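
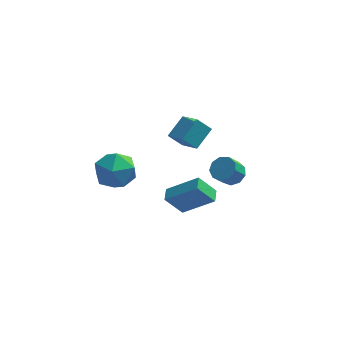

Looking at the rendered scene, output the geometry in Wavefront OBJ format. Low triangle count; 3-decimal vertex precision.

v -3.155 -2.262 1.671
v -2.522 -2.292 2.689
v -3.818 -4.048 2.031
v -3.185 -4.078 3.049
v -4.129 -3.346 2.951
v -3.719 -2.241 2.729
v -2.621 -4.099 1.991
v -2.211 -2.994 1.769
v -2.192 -3.427 2.887
v -3.124 -2.961 3.48
v -3.216 -3.379 1.24
v -4.148 -2.913 1.833
v -1.154 -0.401 -2.153
v 0.507 -0.566 -0.895
v -1.173 0.398 -2.023
v 0.488 0.233 -0.765
v -0.268 -0.193 -3.295
v 1.393 -0.358 -2.037
v -0.287 0.606 -3.165
v 1.374 0.441 -1.907
v -1.427 3.113 -0.033
v -0.548 2.092 0.627
v -0.785 4.162 0.736
v 0.094 3.141 1.396
v -0.694 3.239 -0.816
v 0.185 2.218 -0.156
v -0.052 4.288 -0.047
v 0.827 3.267 0.613
v 2.227 -0.112 0.063
v 2.64 -0.702 -0.106
v 2.186 -1.259 0.727
v 1.773 -0.668 0.897
v 2.886 -0.408 0.224
v 2.432 -0.965 1.058
v 2.824 0.024 0.479
v 2.37 -0.532 1.313
v 2.482 0.393 0.54
v 2.028 -0.163 1.373
v 2.022 0.526 0.377
v 1.568 -0.03 1.211
v 1.657 0.36 0.068
v 1.203 -0.196 0.901
v 1.559 -0.027 -0.244
v 1.105 -0.583 0.59
v 1.774 -0.453 -0.412
v 1.32 -1.01 0.422
v 2.2 -0.72 -0.357
v 1.746 -1.276 0.476
f 1 12 6
f 1 6 2
f 1 2 8
f 1 8 11
f 1 11 12
f 2 6 10
f 6 12 5
f 12 11 3
f 11 8 7
f 8 2 9
f 4 10 5
f 4 5 3
f 4 3 7
f 4 7 9
f 4 9 10
f 5 10 6
f 3 5 12
f 7 3 11
f 9 7 8
f 10 9 2
f 14 16 13
f 17 14 13
f 13 16 15
f 15 17 13
f 14 20 16
f 18 14 17
f 18 20 14
f 16 20 15
f 19 17 15
f 15 20 19
f 19 18 17
f 20 18 19
f 22 24 21
f 25 22 21
f 21 24 23
f 23 25 21
f 22 28 24
f 26 22 25
f 26 28 22
f 24 28 23
f 27 25 23
f 23 28 27
f 27 26 25
f 28 26 27
f 30 29 33
f 30 33 31
f 31 33 34
f 31 34 32
f 33 29 35
f 33 35 34
f 34 35 36
f 34 36 32
f 35 29 37
f 35 37 36
f 36 37 38
f 36 38 32
f 37 29 39
f 37 39 38
f 38 39 40
f 38 40 32
f 39 29 41
f 39 41 40
f 40 41 42
f 40 42 32
f 41 29 43
f 41 43 42
f 42 43 44
f 42 44 32
f 43 29 45
f 43 45 44
f 44 45 46
f 44 46 32
f 45 29 47
f 45 47 46
f 46 47 48
f 46 48 32
f 47 29 30
f 47 30 48
f 48 30 31
f 48 31 32



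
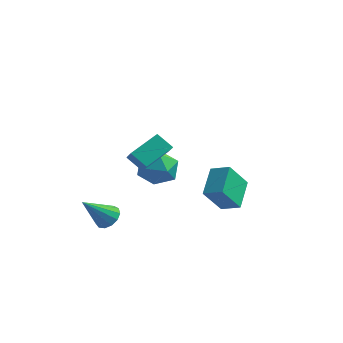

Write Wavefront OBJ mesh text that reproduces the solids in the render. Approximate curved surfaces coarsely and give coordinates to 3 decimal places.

v -0.452 -3.39 -2.298
v 0.19 -3.658 -2.154
v -1.188 -4.43 -0.942
v 0.15 -3.332 -1.926
v -0.081 -3.024 -1.815
v -0.43 -2.833 -1.858
v -0.786 -2.818 -2.04
v -1.036 -2.985 -2.304
v -1.1 -3.281 -2.566
v -0.959 -3.611 -2.743
v -0.657 -3.871 -2.778
v -0.29 -3.978 -2.661
v 0.026 -3.899 -2.428
v 1.392 -3.521 1.276
v 0.594 -3.485 1.911
v 2.003 -2.141 1.966
v 1.205 -2.105 2.601
v 1.895 -4.075 1.939
v 1.097 -4.039 2.574
v 2.506 -2.695 2.629
v 1.708 -2.659 3.264
v 3.926 -0.622 -2.102
v 3.402 -1.486 -0.759
v 3.636 0.819 -1.288
v 3.112 -0.045 0.055
v 4.888 -0.635 -1.735
v 4.364 -1.499 -0.392
v 4.598 0.806 -0.921
v 4.074 -0.058 0.422
v -1.639 2.199 -1.421
v -0.961 3.11 -1.385
v -0.539 1.43 -2.675
v 0.139 2.341 -2.639
v 0.081 1.64 -1.747
v -0.599 2.116 -0.972
v -0.901 2.424 -3.088
v -1.581 2.9 -2.313
v -0.505 3.249 -2.415
v 0.101 2.764 -1.586
v -1.601 1.776 -2.474
v -0.995 1.291 -1.645
f 2 1 4
f 2 4 3
f 4 1 5
f 4 5 3
f 5 1 6
f 5 6 3
f 6 1 7
f 6 7 3
f 7 1 8
f 7 8 3
f 8 1 9
f 8 9 3
f 9 1 10
f 9 10 3
f 10 1 11
f 10 11 3
f 11 1 12
f 11 12 3
f 12 1 13
f 12 13 3
f 13 1 2
f 13 2 3
f 15 17 14
f 18 15 14
f 14 17 16
f 16 18 14
f 15 21 17
f 19 15 18
f 19 21 15
f 17 21 16
f 20 18 16
f 16 21 20
f 20 19 18
f 21 19 20
f 23 25 22
f 26 23 22
f 22 25 24
f 24 26 22
f 23 29 25
f 27 23 26
f 27 29 23
f 25 29 24
f 28 26 24
f 24 29 28
f 28 27 26
f 29 27 28
f 30 41 35
f 30 35 31
f 30 31 37
f 30 37 40
f 30 40 41
f 31 35 39
f 35 41 34
f 41 40 32
f 40 37 36
f 37 31 38
f 33 39 34
f 33 34 32
f 33 32 36
f 33 36 38
f 33 38 39
f 34 39 35
f 32 34 41
f 36 32 40
f 38 36 37
f 39 38 31



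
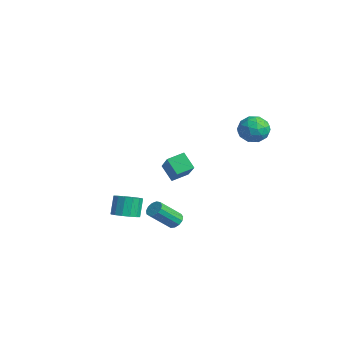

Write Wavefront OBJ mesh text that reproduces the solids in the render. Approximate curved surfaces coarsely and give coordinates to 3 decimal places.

v 1.957 -0.408 -4.009
v 2.191 -0.096 -3.696
v 2.218 -1.241 -2.578
v 1.983 -1.552 -2.891
v 1.915 -0.06 -3.652
v 1.942 -1.205 -2.534
v 1.652 -0.134 -3.721
v 1.679 -1.279 -2.604
v 1.486 -0.295 -3.882
v 1.513 -1.44 -2.765
v 1.469 -0.492 -4.083
v 1.496 -1.636 -2.966
v 1.607 -0.662 -4.261
v 1.634 -1.806 -3.143
v 1.856 -0.751 -4.358
v 1.883 -1.896 -3.241
v 2.137 -0.731 -4.345
v 2.163 -1.876 -3.227
v 2.36 -0.609 -4.225
v 2.387 -1.754 -3.107
v 2.456 -0.423 -4.036
v 2.482 -1.567 -2.919
v 2.393 -0.232 -3.839
v 2.419 -1.376 -2.721
v 2.006 3.602 1.516
v 2.696 4.111 1.426
v 2.764 2.709 2.274
v 3.454 3.218 2.184
v 2.787 3.477 2.665
v 2.319 4.029 2.197
v 3.141 2.791 1.503
v 2.673 3.343 1.035
v 3.398 3.609 1.418
v 3.179 4.034 2.136
v 2.281 2.786 1.564
v 2.062 3.211 2.282
v 2.285 3.935 1.404
v 3.175 2.885 2.296
v 2.783 3.037 2.579
v 3.189 3.336 2.525
v 2.063 3.887 1.858
v 2.469 4.186 1.805
v 2.522 3.813 2.533
v 2.991 2.634 1.895
v 3.397 2.933 1.842
v 2.271 3.484 1.175
v 2.677 3.783 1.121
v 2.938 3.007 1.167
v 3.103 3.939 1.347
v 3.548 3.414 1.792
v 3.364 3.163 1.392
v 3.089 3.488 1.117
v 2.974 4.189 1.769
v 3.42 3.663 2.214
v 3.028 3.816 2.497
v 2.753 4.14 2.222
v 3.387 3.894 1.764
v 2.04 3.157 1.486
v 2.486 2.631 1.931
v 2.707 2.68 1.478
v 2.432 3.004 1.203
v 1.912 3.406 1.908
v 2.357 2.881 2.353
v 2.371 3.332 2.583
v 2.096 3.657 2.308
v 2.073 2.926 1.936
v 2.559 -3.304 -2.665
v 3.074 -3.689 -2.341
v 2.695 -3.362 -1.351
v 2.181 -2.976 -1.675
v 3.225 -3.353 -2.395
v 2.846 -3.025 -1.404
v 3.197 -3.003 -2.521
v 2.819 -2.675 -1.53
v 2.999 -2.734 -2.686
v 2.621 -2.406 -1.695
v 2.683 -2.618 -2.845
v 2.304 -2.29 -1.855
v 2.334 -2.685 -2.956
v 1.955 -2.357 -1.966
v 2.045 -2.918 -2.989
v 1.666 -2.591 -1.999
v 1.894 -3.255 -2.936
v 1.515 -2.927 -1.945
v 1.921 -3.605 -2.81
v 1.543 -3.277 -1.819
v 2.119 -3.874 -2.645
v 1.741 -3.546 -1.654
v 2.436 -3.99 -2.485
v 2.057 -3.662 -1.495
v 2.785 -3.923 -2.374
v 2.406 -3.595 -1.384
v -1.616 0.508 -2.068
v -0.071 0.09 -0.787
v -1.598 1.426 -1.79
v -0.053 1.009 -0.509
v -0.907 0.731 -2.851
v 0.638 0.314 -1.57
v -0.889 1.65 -2.573
v 0.656 1.232 -1.292
f 2 1 5
f 2 5 3
f 3 5 6
f 3 6 4
f 5 1 7
f 5 7 6
f 6 7 8
f 6 8 4
f 7 1 9
f 7 9 8
f 8 9 10
f 8 10 4
f 9 1 11
f 9 11 10
f 10 11 12
f 10 12 4
f 11 1 13
f 11 13 12
f 12 13 14
f 12 14 4
f 13 1 15
f 13 15 14
f 14 15 16
f 14 16 4
f 15 1 17
f 15 17 16
f 16 17 18
f 16 18 4
f 17 1 19
f 17 19 18
f 18 19 20
f 18 20 4
f 19 1 21
f 19 21 20
f 20 21 22
f 20 22 4
f 21 1 23
f 21 23 22
f 22 23 24
f 22 24 4
f 23 1 2
f 23 2 24
f 24 2 3
f 24 3 4
f 25 62 41
f 62 36 65
f 41 65 30
f 62 65 41
f 25 41 37
f 41 30 42
f 37 42 26
f 41 42 37
f 25 37 46
f 37 26 47
f 46 47 32
f 37 47 46
f 25 46 58
f 46 32 61
f 58 61 35
f 46 61 58
f 25 58 62
f 58 35 66
f 62 66 36
f 58 66 62
f 26 42 53
f 42 30 56
f 53 56 34
f 42 56 53
f 30 65 43
f 65 36 64
f 43 64 29
f 65 64 43
f 36 66 63
f 66 35 59
f 63 59 27
f 66 59 63
f 35 61 60
f 61 32 48
f 60 48 31
f 61 48 60
f 32 47 52
f 47 26 49
f 52 49 33
f 47 49 52
f 28 54 40
f 54 34 55
f 40 55 29
f 54 55 40
f 28 40 38
f 40 29 39
f 38 39 27
f 40 39 38
f 28 38 45
f 38 27 44
f 45 44 31
f 38 44 45
f 28 45 50
f 45 31 51
f 50 51 33
f 45 51 50
f 28 50 54
f 50 33 57
f 54 57 34
f 50 57 54
f 29 55 43
f 55 34 56
f 43 56 30
f 55 56 43
f 27 39 63
f 39 29 64
f 63 64 36
f 39 64 63
f 31 44 60
f 44 27 59
f 60 59 35
f 44 59 60
f 33 51 52
f 51 31 48
f 52 48 32
f 51 48 52
f 34 57 53
f 57 33 49
f 53 49 26
f 57 49 53
f 68 67 71
f 68 71 69
f 69 71 72
f 69 72 70
f 71 67 73
f 71 73 72
f 72 73 74
f 72 74 70
f 73 67 75
f 73 75 74
f 74 75 76
f 74 76 70
f 75 67 77
f 75 77 76
f 76 77 78
f 76 78 70
f 77 67 79
f 77 79 78
f 78 79 80
f 78 80 70
f 79 67 81
f 79 81 80
f 80 81 82
f 80 82 70
f 81 67 83
f 81 83 82
f 82 83 84
f 82 84 70
f 83 67 85
f 83 85 84
f 84 85 86
f 84 86 70
f 85 67 87
f 85 87 86
f 86 87 88
f 86 88 70
f 87 67 89
f 87 89 88
f 88 89 90
f 88 90 70
f 89 67 91
f 89 91 90
f 90 91 92
f 90 92 70
f 91 67 68
f 91 68 92
f 92 68 69
f 92 69 70
f 94 96 93
f 97 94 93
f 93 96 95
f 95 97 93
f 94 100 96
f 98 94 97
f 98 100 94
f 96 100 95
f 99 97 95
f 95 100 99
f 99 98 97
f 100 98 99



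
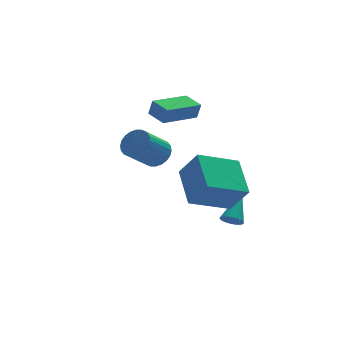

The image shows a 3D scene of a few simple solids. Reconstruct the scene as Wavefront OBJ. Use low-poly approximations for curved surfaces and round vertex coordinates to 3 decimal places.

v -2.201 -1.001 3.17
v -1.648 -1.223 3.642
v -2.747 -1.701 4.703
v -3.299 -1.479 4.23
v -1.688 -0.942 3.728
v -2.787 -1.419 4.788
v -1.806 -0.67 3.728
v -2.905 -1.147 4.789
v -1.984 -0.448 3.644
v -3.083 -0.926 4.704
v -2.194 -0.311 3.487
v -3.293 -0.788 4.547
v -2.406 -0.278 3.282
v -3.505 -0.756 4.342
v -2.587 -0.356 3.06
v -3.686 -0.833 4.12
v -2.708 -0.532 2.855
v -3.807 -1.009 3.915
v -2.753 -0.779 2.697
v -3.852 -1.257 3.758
v -2.713 -1.061 2.612
v -3.812 -1.538 3.672
v -2.595 -1.333 2.611
v -3.694 -1.81 3.672
v -2.417 -1.554 2.696
v -3.516 -2.032 3.756
v -2.207 -1.692 2.853
v -3.306 -2.169 3.913
v -1.995 -1.724 3.058
v -3.094 -2.202 4.118
v -1.814 -1.647 3.28
v -2.913 -2.124 4.34
v -1.693 -1.471 3.485
v -2.792 -1.948 4.545
v 1.482 -0.369 -2.12
v 1.74 -0.15 -2.553
v 2.398 0.769 -1
v 1.567 -0.024 -2.54
v 1.381 0.05 -2.462
v 1.21 0.06 -2.333
v 1.081 0.004 -2.171
v 1.013 -0.108 -2.001
v 1.016 -0.259 -1.849
v 1.09 -0.428 -1.739
v 1.224 -0.587 -1.686
v 1.397 -0.713 -1.7
v 1.583 -0.787 -1.777
v 1.753 -0.797 -1.907
v 1.883 -0.742 -2.069
v 1.951 -0.63 -2.239
v 1.948 -0.478 -2.39
v 1.874 -0.31 -2.501
v -1.18 -2.154 0.533
v -0.953 -0.284 1.415
v 0.77 -2.005 -0.286
v 0.997 -0.135 0.596
v -0.577 -2.845 1.844
v -0.35 -0.975 2.726
v 1.373 -2.696 1.025
v 1.6 -0.826 1.907
v -0.686 2.617 2.934
v -0.518 2.536 3.743
v -1.05 3.618 3.109
v -0.882 3.538 3.918
v 1.162 3.342 2.622
v 1.33 3.262 3.431
v 0.798 4.344 2.797
v 0.966 4.263 3.606
f 2 1 5
f 2 5 3
f 3 5 6
f 3 6 4
f 5 1 7
f 5 7 6
f 6 7 8
f 6 8 4
f 7 1 9
f 7 9 8
f 8 9 10
f 8 10 4
f 9 1 11
f 9 11 10
f 10 11 12
f 10 12 4
f 11 1 13
f 11 13 12
f 12 13 14
f 12 14 4
f 13 1 15
f 13 15 14
f 14 15 16
f 14 16 4
f 15 1 17
f 15 17 16
f 16 17 18
f 16 18 4
f 17 1 19
f 17 19 18
f 18 19 20
f 18 20 4
f 19 1 21
f 19 21 20
f 20 21 22
f 20 22 4
f 21 1 23
f 21 23 22
f 22 23 24
f 22 24 4
f 23 1 25
f 23 25 24
f 24 25 26
f 24 26 4
f 25 1 27
f 25 27 26
f 26 27 28
f 26 28 4
f 27 1 29
f 27 29 28
f 28 29 30
f 28 30 4
f 29 1 31
f 29 31 30
f 30 31 32
f 30 32 4
f 31 1 33
f 31 33 32
f 32 33 34
f 32 34 4
f 33 1 2
f 33 2 34
f 34 2 3
f 34 3 4
f 36 35 38
f 36 38 37
f 38 35 39
f 38 39 37
f 39 35 40
f 39 40 37
f 40 35 41
f 40 41 37
f 41 35 42
f 41 42 37
f 42 35 43
f 42 43 37
f 43 35 44
f 43 44 37
f 44 35 45
f 44 45 37
f 45 35 46
f 45 46 37
f 46 35 47
f 46 47 37
f 47 35 48
f 47 48 37
f 48 35 49
f 48 49 37
f 49 35 50
f 49 50 37
f 50 35 51
f 50 51 37
f 51 35 52
f 51 52 37
f 52 35 36
f 52 36 37
f 54 56 53
f 57 54 53
f 53 56 55
f 55 57 53
f 54 60 56
f 58 54 57
f 58 60 54
f 56 60 55
f 59 57 55
f 55 60 59
f 59 58 57
f 60 58 59
f 62 64 61
f 65 62 61
f 61 64 63
f 63 65 61
f 62 68 64
f 66 62 65
f 66 68 62
f 64 68 63
f 67 65 63
f 63 68 67
f 67 66 65
f 68 66 67



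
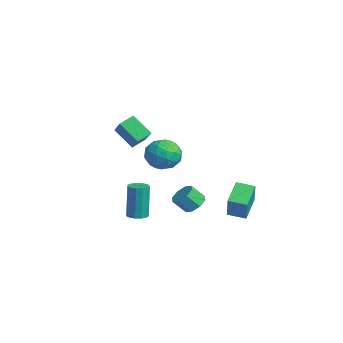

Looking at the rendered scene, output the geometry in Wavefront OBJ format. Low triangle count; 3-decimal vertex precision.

v -1.397 -2.387 4.399
v -1.582 -1.521 4.794
v -2.811 -2.182 3.288
v -2.996 -1.316 3.683
v -0.464 -1.704 3.337
v -0.649 -0.838 3.732
v -1.878 -1.499 2.226
v -2.063 -0.633 2.621
v -4.819 1.323 -0.368
v -3.772 1.788 -0.591
v -4.128 0.512 1.191
v -3.081 0.977 0.968
v -3.969 1.665 1.283
v -4.397 2.166 0.32
v -3.503 0.134 0.28
v -3.931 0.635 -0.683
v -2.959 1.053 -0.19
v -3.247 1.999 0.43
v -4.653 0.301 0.17
v -4.941 1.247 0.79
v -4.357 1.627 -0.616
v -3.543 0.673 1.216
v -4.066 1.078 1.402
v -3.45 1.351 1.271
v -4.724 1.849 -0.081
v -4.108 2.122 -0.212
v -4.224 2.05 0.89
v -3.792 0.178 0.812
v -3.176 0.451 0.681
v -4.45 0.949 -0.671
v -3.834 1.222 -0.802
v -3.676 0.25 -0.29
v -3.263 1.468 -0.512
v -2.856 0.992 0.405
v -3.105 0.496 0
v -3.356 0.791 -0.566
v -3.432 2.024 -0.147
v -3.026 1.547 0.769
v -3.548 1.952 0.954
v -3.8 2.246 0.388
v -2.954 1.592 0.088
v -4.874 0.753 -0.169
v -4.468 0.276 0.747
v -4.1 0.054 0.212
v -4.352 0.348 -0.354
v -5.044 1.308 0.195
v -4.637 0.832 1.112
v -4.544 1.509 1.166
v -4.795 1.804 0.6
v -4.946 0.708 0.512
v 0.777 3.063 -2.662
v 1.562 2.755 -1.151
v -0.306 4.031 -1.902
v 0.479 3.724 -0.391
v 1.441 3.936 -2.829
v 2.226 3.629 -1.318
v 0.358 4.905 -2.069
v 1.143 4.597 -0.558
v -0.705 1.786 -2.304
v 0.044 1.755 -2.127
v -0.186 1.044 -1.279
v -0.935 1.074 -1.456
v -0.238 2.186 -1.841
v -0.468 1.475 -0.993
v -0.794 2.383 -1.826
v -1.023 1.672 -0.979
v -1.297 2.23 -2.091
v -1.527 1.519 -1.244
v -1.454 1.816 -2.481
v -1.684 1.105 -1.633
v -1.172 1.385 -2.767
v -1.402 0.674 -1.919
v -0.617 1.188 -2.781
v -0.846 0.477 -1.934
v -0.113 1.341 -2.516
v -0.343 0.63 -1.669
v 3.575 -3.278 -0.127
v 4.074 -2.965 -0.089
v 3.804 -2.79 1.966
v 3.305 -3.102 1.927
v 3.83 -2.746 -0.139
v 3.559 -2.57 1.915
v 3.504 -2.695 -0.187
v 3.234 -2.519 1.868
v 3.202 -2.83 -0.215
v 2.931 -2.654 1.84
v 3.018 -3.106 -0.215
v 2.747 -2.931 1.839
v 3.01 -3.438 -0.188
v 2.74 -3.262 1.867
v 3.183 -3.718 -0.141
v 2.912 -3.543 1.913
v 3.48 -3.859 -0.09
v 3.209 -3.683 1.964
v 3.807 -3.815 -0.051
v 3.536 -3.64 2.004
v 4.06 -3.601 -0.036
v 3.79 -3.425 2.019
v 4.16 -3.284 -0.05
v 3.89 -3.108 2.005
f 2 4 1
f 5 2 1
f 1 4 3
f 3 5 1
f 2 8 4
f 6 2 5
f 6 8 2
f 4 8 3
f 7 5 3
f 3 8 7
f 7 6 5
f 8 6 7
f 9 46 25
f 46 20 49
f 25 49 14
f 46 49 25
f 9 25 21
f 25 14 26
f 21 26 10
f 25 26 21
f 9 21 30
f 21 10 31
f 30 31 16
f 21 31 30
f 9 30 42
f 30 16 45
f 42 45 19
f 30 45 42
f 9 42 46
f 42 19 50
f 46 50 20
f 42 50 46
f 10 26 37
f 26 14 40
f 37 40 18
f 26 40 37
f 14 49 27
f 49 20 48
f 27 48 13
f 49 48 27
f 20 50 47
f 50 19 43
f 47 43 11
f 50 43 47
f 19 45 44
f 45 16 32
f 44 32 15
f 45 32 44
f 16 31 36
f 31 10 33
f 36 33 17
f 31 33 36
f 12 38 24
f 38 18 39
f 24 39 13
f 38 39 24
f 12 24 22
f 24 13 23
f 22 23 11
f 24 23 22
f 12 22 29
f 22 11 28
f 29 28 15
f 22 28 29
f 12 29 34
f 29 15 35
f 34 35 17
f 29 35 34
f 12 34 38
f 34 17 41
f 38 41 18
f 34 41 38
f 13 39 27
f 39 18 40
f 27 40 14
f 39 40 27
f 11 23 47
f 23 13 48
f 47 48 20
f 23 48 47
f 15 28 44
f 28 11 43
f 44 43 19
f 28 43 44
f 17 35 36
f 35 15 32
f 36 32 16
f 35 32 36
f 18 41 37
f 41 17 33
f 37 33 10
f 41 33 37
f 52 54 51
f 55 52 51
f 51 54 53
f 53 55 51
f 52 58 54
f 56 52 55
f 56 58 52
f 54 58 53
f 57 55 53
f 53 58 57
f 57 56 55
f 58 56 57
f 60 59 63
f 60 63 61
f 61 63 64
f 61 64 62
f 63 59 65
f 63 65 64
f 64 65 66
f 64 66 62
f 65 59 67
f 65 67 66
f 66 67 68
f 66 68 62
f 67 59 69
f 67 69 68
f 68 69 70
f 68 70 62
f 69 59 71
f 69 71 70
f 70 71 72
f 70 72 62
f 71 59 73
f 71 73 72
f 72 73 74
f 72 74 62
f 73 59 75
f 73 75 74
f 74 75 76
f 74 76 62
f 75 59 60
f 75 60 76
f 76 60 61
f 76 61 62
f 78 77 81
f 78 81 79
f 79 81 82
f 79 82 80
f 81 77 83
f 81 83 82
f 82 83 84
f 82 84 80
f 83 77 85
f 83 85 84
f 84 85 86
f 84 86 80
f 85 77 87
f 85 87 86
f 86 87 88
f 86 88 80
f 87 77 89
f 87 89 88
f 88 89 90
f 88 90 80
f 89 77 91
f 89 91 90
f 90 91 92
f 90 92 80
f 91 77 93
f 91 93 92
f 92 93 94
f 92 94 80
f 93 77 95
f 93 95 94
f 94 95 96
f 94 96 80
f 95 77 97
f 95 97 96
f 96 97 98
f 96 98 80
f 97 77 99
f 97 99 98
f 98 99 100
f 98 100 80
f 99 77 78
f 99 78 100
f 100 78 79
f 100 79 80



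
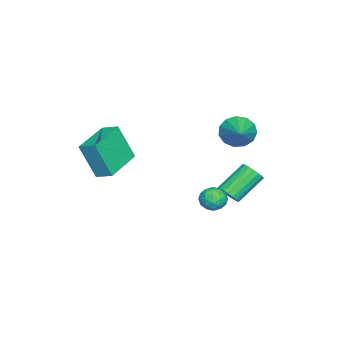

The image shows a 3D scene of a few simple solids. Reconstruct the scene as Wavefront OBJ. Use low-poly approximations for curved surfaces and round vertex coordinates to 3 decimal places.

v 0.422 2.886 0.16
v 0.724 3.355 -0.216
v 1.076 2.125 -0.264
v 1.378 2.594 -0.64
v 1.462 2.592 0.027
v 1.058 3.062 0.29
v 0.742 2.418 -0.77
v 0.338 2.888 -0.507
v 0.922 3.066 -0.791
v 1.367 3.174 -0.298
v 0.433 2.306 -0.182
v 0.878 2.414 0.311
v 0.516 3.187 0.009
v 1.284 2.293 -0.489
v 1.334 2.292 -0.097
v 1.511 2.568 -0.318
v 0.712 3.015 0.306
v 0.89 3.291 0.085
v 1.324 2.843 0.229
v 0.91 2.189 -0.565
v 1.088 2.465 -0.786
v 0.289 2.912 -0.162
v 0.466 3.188 -0.383
v 0.476 2.637 -0.709
v 0.809 3.293 -0.549
v 1.194 2.846 -0.799
v 0.82 2.742 -0.875
v 0.582 3.018 -0.721
v 1.071 3.356 -0.26
v 1.455 2.909 -0.509
v 1.505 2.908 -0.117
v 1.268 3.184 0.037
v 1.187 3.186 -0.598
v 0.345 2.571 0.029
v 0.729 2.124 -0.22
v 0.532 2.296 -0.517
v 0.295 2.572 -0.363
v 0.606 2.634 0.319
v 0.991 2.187 0.069
v 1.218 2.462 0.241
v 0.98 2.738 0.395
v 0.613 2.294 0.118
v -3.103 2.183 -2.432
v -2.745 2.713 -2.458
v -3.899 3.546 -1.373
v -4.257 3.017 -1.348
v -2.924 2.748 -2.676
v -4.079 3.581 -1.591
v -3.14 2.67 -2.846
v -4.294 3.504 -1.761
v -3.348 2.497 -2.934
v -4.502 3.33 -1.849
v -3.507 2.261 -2.922
v -4.662 3.094 -1.837
v -3.587 2.01 -2.814
v -4.741 2.843 -1.729
v -3.57 1.793 -2.63
v -4.724 2.627 -1.545
v -3.461 1.654 -2.407
v -4.615 2.487 -1.322
v -3.281 1.619 -2.189
v -4.436 2.452 -1.104
v -3.066 1.696 -2.019
v -4.22 2.53 -0.934
v -2.858 1.87 -1.931
v -4.012 2.703 -0.846
v -2.698 2.106 -1.943
v -3.853 2.939 -0.858
v -2.619 2.357 -2.051
v -3.773 3.19 -0.966
v -2.636 2.573 -2.235
v -3.79 3.407 -1.15
v 0.561 -1.724 1.336
v 0.637 -2.47 3.115
v 0.746 -0.909 1.67
v 0.822 -1.655 3.449
v 2.478 -2.065 1.111
v 2.554 -2.811 2.89
v 2.663 -1.25 1.445
v 2.739 -1.996 3.224
v -3.051 2.609 1.85
v -2.582 2.12 1.288
v -1.629 3.191 2.53
v -2.654 2.557 1.066
v -2.853 3.011 1.092
v -3.114 3.337 1.359
v -3.355 3.431 1.782
v -3.5 3.265 2.226
v -3.502 2.89 2.551
v -3.36 2.426 2.653
v -3.121 2.02 2.5
v -2.859 1.801 2.141
v -2.658 1.838 1.689
f 1 38 17
f 38 12 41
f 17 41 6
f 38 41 17
f 1 17 13
f 17 6 18
f 13 18 2
f 17 18 13
f 1 13 22
f 13 2 23
f 22 23 8
f 13 23 22
f 1 22 34
f 22 8 37
f 34 37 11
f 22 37 34
f 1 34 38
f 34 11 42
f 38 42 12
f 34 42 38
f 2 18 29
f 18 6 32
f 29 32 10
f 18 32 29
f 6 41 19
f 41 12 40
f 19 40 5
f 41 40 19
f 12 42 39
f 42 11 35
f 39 35 3
f 42 35 39
f 11 37 36
f 37 8 24
f 36 24 7
f 37 24 36
f 8 23 28
f 23 2 25
f 28 25 9
f 23 25 28
f 4 30 16
f 30 10 31
f 16 31 5
f 30 31 16
f 4 16 14
f 16 5 15
f 14 15 3
f 16 15 14
f 4 14 21
f 14 3 20
f 21 20 7
f 14 20 21
f 4 21 26
f 21 7 27
f 26 27 9
f 21 27 26
f 4 26 30
f 26 9 33
f 30 33 10
f 26 33 30
f 5 31 19
f 31 10 32
f 19 32 6
f 31 32 19
f 3 15 39
f 15 5 40
f 39 40 12
f 15 40 39
f 7 20 36
f 20 3 35
f 36 35 11
f 20 35 36
f 9 27 28
f 27 7 24
f 28 24 8
f 27 24 28
f 10 33 29
f 33 9 25
f 29 25 2
f 33 25 29
f 44 43 47
f 44 47 45
f 45 47 48
f 45 48 46
f 47 43 49
f 47 49 48
f 48 49 50
f 48 50 46
f 49 43 51
f 49 51 50
f 50 51 52
f 50 52 46
f 51 43 53
f 51 53 52
f 52 53 54
f 52 54 46
f 53 43 55
f 53 55 54
f 54 55 56
f 54 56 46
f 55 43 57
f 55 57 56
f 56 57 58
f 56 58 46
f 57 43 59
f 57 59 58
f 58 59 60
f 58 60 46
f 59 43 61
f 59 61 60
f 60 61 62
f 60 62 46
f 61 43 63
f 61 63 62
f 62 63 64
f 62 64 46
f 63 43 65
f 63 65 64
f 64 65 66
f 64 66 46
f 65 43 67
f 65 67 66
f 66 67 68
f 66 68 46
f 67 43 69
f 67 69 68
f 68 69 70
f 68 70 46
f 69 43 71
f 69 71 70
f 70 71 72
f 70 72 46
f 71 43 44
f 71 44 72
f 72 44 45
f 72 45 46
f 74 76 73
f 77 74 73
f 73 76 75
f 75 77 73
f 74 80 76
f 78 74 77
f 78 80 74
f 76 80 75
f 79 77 75
f 75 80 79
f 79 78 77
f 80 78 79
f 82 81 84
f 82 84 83
f 84 81 85
f 84 85 83
f 85 81 86
f 85 86 83
f 86 81 87
f 86 87 83
f 87 81 88
f 87 88 83
f 88 81 89
f 88 89 83
f 89 81 90
f 89 90 83
f 90 81 91
f 90 91 83
f 91 81 92
f 91 92 83
f 92 81 93
f 92 93 83
f 93 81 82
f 93 82 83



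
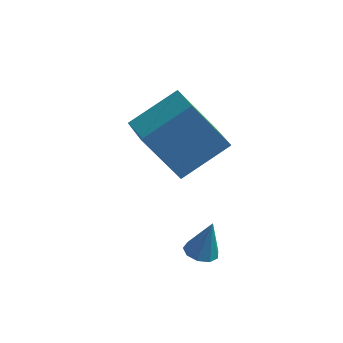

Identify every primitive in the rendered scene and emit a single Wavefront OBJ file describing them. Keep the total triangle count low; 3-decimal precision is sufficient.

v -0.429 1.869 -0.925
v 0.836 3.03 0.082
v -1.289 3.192 -1.37
v -0.024 4.353 -0.364
v 0.784 2.067 -2.676
v 2.049 3.228 -1.67
v -0.076 3.39 -3.122
v 1.189 4.551 -2.115
v 2.046 -0.023 -4.057
v 2.433 -0.425 -4.098
v 2.354 0.143 -2.763
v 2.589 -0.085 -4.178
v 2.491 0.285 -4.202
v 2.185 0.51 -4.158
v 1.813 0.487 -4.066
v 1.551 0.225 -3.97
v 1.52 -0.153 -3.915
v 1.735 -0.47 -3.926
v 2.096 -0.577 -3.998
f 2 4 1
f 5 2 1
f 1 4 3
f 3 5 1
f 2 8 4
f 6 2 5
f 6 8 2
f 4 8 3
f 7 5 3
f 3 8 7
f 7 6 5
f 8 6 7
f 10 9 12
f 10 12 11
f 12 9 13
f 12 13 11
f 13 9 14
f 13 14 11
f 14 9 15
f 14 15 11
f 15 9 16
f 15 16 11
f 16 9 17
f 16 17 11
f 17 9 18
f 17 18 11
f 18 9 19
f 18 19 11
f 19 9 10
f 19 10 11



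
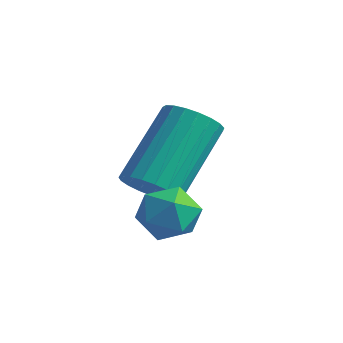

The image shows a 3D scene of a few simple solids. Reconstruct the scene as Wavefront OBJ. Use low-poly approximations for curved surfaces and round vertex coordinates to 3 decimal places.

v 2.044 -0.572 2.005
v 2.719 -0.372 1.853
v 2.571 1.212 3.284
v 1.896 1.012 3.435
v 2.561 -0.211 1.658
v 2.412 1.374 3.088
v 2.313 -0.111 1.522
v 2.165 1.474 2.952
v 2.019 -0.092 1.469
v 1.871 1.493 2.9
v 1.729 -0.155 1.51
v 1.581 1.43 2.94
v 1.494 -0.291 1.636
v 1.345 1.294 3.066
v 1.354 -0.475 1.825
v 1.205 1.11 3.256
v 1.333 -0.676 2.046
v 1.185 0.908 3.477
v 1.435 -0.86 2.26
v 1.287 0.725 3.69
v 1.643 -0.993 2.429
v 1.494 0.592 3.86
v 1.92 -1.054 2.525
v 1.771 0.531 3.956
v 2.218 -1.031 2.532
v 2.07 0.553 3.962
v 2.487 -0.93 2.447
v 2.338 0.655 3.877
v 2.678 -0.766 2.285
v 2.53 0.819 3.716
v 2.761 -0.569 2.075
v 2.612 1.016 3.506
v 3.095 -0.882 2.587
v 3.709 -0.899 2.163
v 2.531 -1.601 1.797
v 3.145 -1.618 1.373
v 3.14 -1.957 2.039
v 3.489 -1.513 2.527
v 2.751 -0.987 1.433
v 3.1 -0.543 1.921
v 3.497 -0.964 1.45
v 3.738 -1.564 1.824
v 2.502 -0.936 2.136
v 2.743 -1.536 2.51
f 2 1 5
f 2 5 3
f 3 5 6
f 3 6 4
f 5 1 7
f 5 7 6
f 6 7 8
f 6 8 4
f 7 1 9
f 7 9 8
f 8 9 10
f 8 10 4
f 9 1 11
f 9 11 10
f 10 11 12
f 10 12 4
f 11 1 13
f 11 13 12
f 12 13 14
f 12 14 4
f 13 1 15
f 13 15 14
f 14 15 16
f 14 16 4
f 15 1 17
f 15 17 16
f 16 17 18
f 16 18 4
f 17 1 19
f 17 19 18
f 18 19 20
f 18 20 4
f 19 1 21
f 19 21 20
f 20 21 22
f 20 22 4
f 21 1 23
f 21 23 22
f 22 23 24
f 22 24 4
f 23 1 25
f 23 25 24
f 24 25 26
f 24 26 4
f 25 1 27
f 25 27 26
f 26 27 28
f 26 28 4
f 27 1 29
f 27 29 28
f 28 29 30
f 28 30 4
f 29 1 31
f 29 31 30
f 30 31 32
f 30 32 4
f 31 1 2
f 31 2 32
f 32 2 3
f 32 3 4
f 33 44 38
f 33 38 34
f 33 34 40
f 33 40 43
f 33 43 44
f 34 38 42
f 38 44 37
f 44 43 35
f 43 40 39
f 40 34 41
f 36 42 37
f 36 37 35
f 36 35 39
f 36 39 41
f 36 41 42
f 37 42 38
f 35 37 44
f 39 35 43
f 41 39 40
f 42 41 34



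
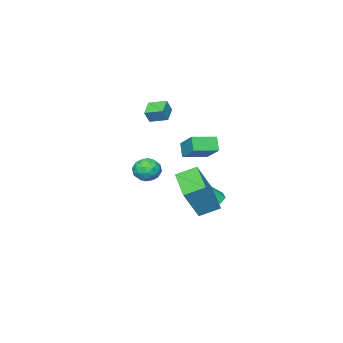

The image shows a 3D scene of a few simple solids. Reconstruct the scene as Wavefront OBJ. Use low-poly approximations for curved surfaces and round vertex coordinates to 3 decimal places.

v -0.474 -1.556 -0.381
v 0.117 -2.053 -0.788
v -0.657 -2.567 0.588
v -0.066 -3.064 0.181
v 0.185 -2.337 0.594
v 0.298 -1.712 -0.005
v -0.838 -2.908 -0.195
v -0.725 -2.283 -0.794
v -0.108 -2.888 -0.673
v 0.524 -2.536 -0.185
v -1.064 -2.084 -0.015
v -0.432 -1.732 0.473
v -0.162 -1.716 -0.669
v -0.378 -2.904 0.469
v -0.23 -2.477 0.712
v 0.117 -2.769 0.473
v -0.056 -1.516 -0.209
v 0.291 -1.808 -0.448
v 0.331 -1.975 0.364
v -0.831 -2.812 0.248
v -0.484 -3.104 0.009
v -0.657 -1.851 -0.673
v -0.31 -2.143 -0.912
v -0.871 -2.645 -0.564
v 0.053 -2.499 -0.841
v -0.055 -3.093 -0.272
v -0.509 -3.001 -0.493
v -0.442 -2.634 -0.845
v 0.424 -2.291 -0.554
v 0.317 -2.886 0.015
v 0.464 -2.459 0.258
v 0.531 -2.091 -0.094
v 0.292 -2.782 -0.487
v -0.857 -1.734 -0.215
v -0.964 -2.329 0.354
v -1.071 -2.529 -0.106
v -1.004 -2.161 -0.458
v -0.485 -1.527 0.072
v -0.593 -2.121 0.641
v -0.098 -1.986 0.645
v -0.031 -1.619 0.293
v -0.832 -1.838 0.287
v -2.382 0.42 -2.228
v -1.659 -0.113 -2.505
v -1.838 0.36 -0.692
v -1.499 0.508 -2.537
v -1.751 1.089 -2.425
v -2.299 1.357 -2.22
v -2.885 1.186 -2.019
v -3.236 0.657 -1.916
v -3.187 0.018 -1.958
v -2.761 -0.434 -2.127
v -2.158 -0.485 -2.343
v -1.153 -0.603 2.137
v -0.683 0.68 3.096
v -2.478 0.027 1.944
v -2.008 1.31 2.903
v -0.812 -0.13 1.337
v -0.342 1.153 2.296
v -2.137 0.5 1.144
v -1.667 1.783 2.103
v 0.825 2.028 -0.418
v 1.957 2.003 1.433
v -0.026 2.806 0.114
v 1.106 2.781 1.965
v 1.954 3.719 -1.085
v 3.086 3.694 0.766
v 1.103 4.497 -0.553
v 2.235 4.472 1.298
v -3.102 -4.57 3.043
v -2.704 -4.592 3.805
v -3.567 -3.576 3.315
v -3.17 -3.599 4.077
v -2.23 -4.041 2.603
v -1.833 -4.064 3.365
v -2.696 -3.048 2.875
v -2.298 -3.07 3.637
f 1 38 17
f 38 12 41
f 17 41 6
f 38 41 17
f 1 17 13
f 17 6 18
f 13 18 2
f 17 18 13
f 1 13 22
f 13 2 23
f 22 23 8
f 13 23 22
f 1 22 34
f 22 8 37
f 34 37 11
f 22 37 34
f 1 34 38
f 34 11 42
f 38 42 12
f 34 42 38
f 2 18 29
f 18 6 32
f 29 32 10
f 18 32 29
f 6 41 19
f 41 12 40
f 19 40 5
f 41 40 19
f 12 42 39
f 42 11 35
f 39 35 3
f 42 35 39
f 11 37 36
f 37 8 24
f 36 24 7
f 37 24 36
f 8 23 28
f 23 2 25
f 28 25 9
f 23 25 28
f 4 30 16
f 30 10 31
f 16 31 5
f 30 31 16
f 4 16 14
f 16 5 15
f 14 15 3
f 16 15 14
f 4 14 21
f 14 3 20
f 21 20 7
f 14 20 21
f 4 21 26
f 21 7 27
f 26 27 9
f 21 27 26
f 4 26 30
f 26 9 33
f 30 33 10
f 26 33 30
f 5 31 19
f 31 10 32
f 19 32 6
f 31 32 19
f 3 15 39
f 15 5 40
f 39 40 12
f 15 40 39
f 7 20 36
f 20 3 35
f 36 35 11
f 20 35 36
f 9 27 28
f 27 7 24
f 28 24 8
f 27 24 28
f 10 33 29
f 33 9 25
f 29 25 2
f 33 25 29
f 44 43 46
f 44 46 45
f 46 43 47
f 46 47 45
f 47 43 48
f 47 48 45
f 48 43 49
f 48 49 45
f 49 43 50
f 49 50 45
f 50 43 51
f 50 51 45
f 51 43 52
f 51 52 45
f 52 43 53
f 52 53 45
f 53 43 44
f 53 44 45
f 55 57 54
f 58 55 54
f 54 57 56
f 56 58 54
f 55 61 57
f 59 55 58
f 59 61 55
f 57 61 56
f 60 58 56
f 56 61 60
f 60 59 58
f 61 59 60
f 63 65 62
f 66 63 62
f 62 65 64
f 64 66 62
f 63 69 65
f 67 63 66
f 67 69 63
f 65 69 64
f 68 66 64
f 64 69 68
f 68 67 66
f 69 67 68
f 71 73 70
f 74 71 70
f 70 73 72
f 72 74 70
f 71 77 73
f 75 71 74
f 75 77 71
f 73 77 72
f 76 74 72
f 72 77 76
f 76 75 74
f 77 75 76



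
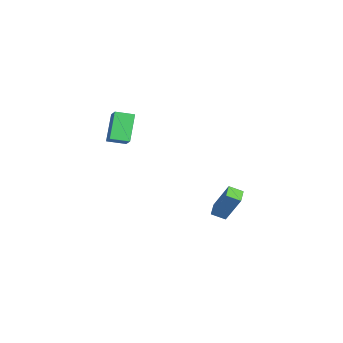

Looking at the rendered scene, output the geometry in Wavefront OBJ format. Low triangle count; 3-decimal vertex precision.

v -2.621 2.987 -3.976
v -3.663 3.017 -3.626
v -2.734 3.825 -4.386
v -3.776 3.856 -4.035
v -2.004 3.924 -2.225
v -3.046 3.955 -1.874
v -2.117 4.763 -2.634
v -3.159 4.793 -2.284
v 1.29 -2.335 2.81
v 0.275 -2.22 4.506
v 0.986 -1.277 2.556
v -0.03 -1.162 4.252
v 2.13 -1.978 3.288
v 1.114 -1.863 4.984
v 1.825 -0.92 3.034
v 0.81 -0.805 4.73
f 2 4 1
f 5 2 1
f 1 4 3
f 3 5 1
f 2 8 4
f 6 2 5
f 6 8 2
f 4 8 3
f 7 5 3
f 3 8 7
f 7 6 5
f 8 6 7
f 10 12 9
f 13 10 9
f 9 12 11
f 11 13 9
f 10 16 12
f 14 10 13
f 14 16 10
f 12 16 11
f 15 13 11
f 11 16 15
f 15 14 13
f 16 14 15



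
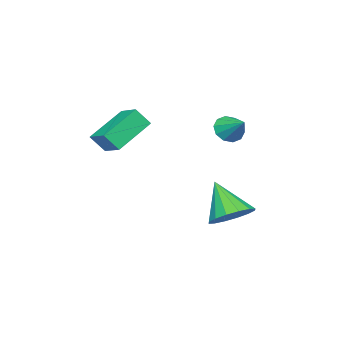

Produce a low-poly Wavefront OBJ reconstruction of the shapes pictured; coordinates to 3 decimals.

v -1.417 2.835 1.842
v -0.881 2.888 1.395
v -0.963 3.785 2.498
v -1.201 3.141 1.25
v -1.603 3.277 1.332
v -1.935 3.245 1.608
v -2.068 3.056 1.974
v -1.953 2.783 2.289
v -1.634 2.53 2.434
v -1.231 2.394 2.352
v -0.9 2.426 2.076
v -0.766 2.615 1.71
v -1.22 -1.397 1.402
v -0.854 -1.884 2.182
v -0.711 -0.374 1.802
v -0.345 -0.862 2.582
v 0.445 -1.818 0.358
v 0.811 -2.306 1.138
v 0.954 -0.796 0.758
v 1.32 -1.283 1.538
v -0.505 3.529 -2.475
v 0.318 2.965 -2.634
v -0.935 2.471 -0.945
v 0.477 3.352 -2.322
v 0.374 3.787 -2.05
v 0.035 4.153 -1.893
v -0.449 4.351 -1.891
v -0.947 4.329 -2.046
v -1.328 4.093 -2.316
v -1.488 3.706 -2.629
v -1.384 3.271 -2.901
v -1.045 2.906 -3.058
v -0.561 2.707 -3.06
v -0.063 2.729 -2.904
f 2 1 4
f 2 4 3
f 4 1 5
f 4 5 3
f 5 1 6
f 5 6 3
f 6 1 7
f 6 7 3
f 7 1 8
f 7 8 3
f 8 1 9
f 8 9 3
f 9 1 10
f 9 10 3
f 10 1 11
f 10 11 3
f 11 1 12
f 11 12 3
f 12 1 2
f 12 2 3
f 14 16 13
f 17 14 13
f 13 16 15
f 15 17 13
f 14 20 16
f 18 14 17
f 18 20 14
f 16 20 15
f 19 17 15
f 15 20 19
f 19 18 17
f 20 18 19
f 22 21 24
f 22 24 23
f 24 21 25
f 24 25 23
f 25 21 26
f 25 26 23
f 26 21 27
f 26 27 23
f 27 21 28
f 27 28 23
f 28 21 29
f 28 29 23
f 29 21 30
f 29 30 23
f 30 21 31
f 30 31 23
f 31 21 32
f 31 32 23
f 32 21 33
f 32 33 23
f 33 21 34
f 33 34 23
f 34 21 22
f 34 22 23



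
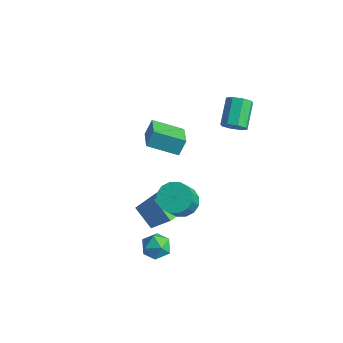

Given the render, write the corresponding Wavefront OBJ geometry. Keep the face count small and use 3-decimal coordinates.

v -1.187 0.424 1.137
v -1.137 0.933 1.997
v -2.24 1.44 0.597
v -2.19 1.949 1.457
v 0.13 1.431 0.463
v 0.18 1.94 1.323
v -0.923 2.447 -0.077
v -0.873 2.956 0.783
v 1.573 -1.805 -2.609
v 2.149 -1.693 -3.212
v 1.951 -3.107 -2.488
v 2.527 -2.995 -3.091
v 2.625 -2.625 -2.342
v 2.391 -1.821 -2.417
v 1.709 -2.979 -3.283
v 1.475 -2.175 -3.358
v 2.233 -2.419 -3.629
v 2.799 -2.2 -3.047
v 1.301 -2.6 -2.653
v 1.867 -2.381 -2.071
v 0.296 -0.878 -3.988
v -0.833 -0.834 -3.063
v 0.185 0.804 -4.204
v -0.944 0.848 -3.279
v 1.424 -0.628 -2.621
v 0.295 -0.584 -1.696
v 1.313 1.054 -2.837
v 0.184 1.098 -1.912
v 1.619 -0.024 -1.257
v 2.285 -0.44 -1.736
v 2.827 -1.572 -0.002
v 2.161 -1.156 0.477
v 2.491 -0.054 -1.549
v 3.033 -1.185 0.185
v 2.464 0.34 -1.283
v 3.005 -0.791 0.451
v 2.21 0.637 -1.01
v 2.751 -0.495 0.724
v 1.797 0.756 -0.803
v 2.339 -0.375 0.931
v 1.338 0.666 -0.718
v 1.879 -0.465 1.016
v 0.953 0.392 -0.778
v 1.495 -0.74 0.956
v 0.747 0.005 -0.965
v 1.289 -1.126 0.769
v 0.775 -0.389 -1.231
v 1.316 -1.52 0.503
v 1.029 -0.685 -1.504
v 1.57 -1.817 0.23
v 1.441 -0.805 -1.711
v 1.983 -1.936 0.023
v 1.901 -0.715 -1.796
v 2.442 -1.846 -0.062
v 2.155 3.309 2.873
v 2.797 3.492 3.114
v 2.128 4.694 3.988
v 1.485 4.511 3.747
v 2.665 3.752 2.655
v 1.996 4.954 3.529
v 2.234 3.753 2.324
v 1.565 4.954 3.199
v 1.757 3.494 2.315
v 1.087 4.695 3.189
v 1.512 3.126 2.632
v 0.843 4.328 3.506
v 1.644 2.866 3.091
v 0.975 4.068 3.965
v 2.075 2.866 3.421
v 1.406 4.067 4.296
v 2.553 3.125 3.431
v 1.883 4.326 4.305
f 2 4 1
f 5 2 1
f 1 4 3
f 3 5 1
f 2 8 4
f 6 2 5
f 6 8 2
f 4 8 3
f 7 5 3
f 3 8 7
f 7 6 5
f 8 6 7
f 9 20 14
f 9 14 10
f 9 10 16
f 9 16 19
f 9 19 20
f 10 14 18
f 14 20 13
f 20 19 11
f 19 16 15
f 16 10 17
f 12 18 13
f 12 13 11
f 12 11 15
f 12 15 17
f 12 17 18
f 13 18 14
f 11 13 20
f 15 11 19
f 17 15 16
f 18 17 10
f 22 24 21
f 25 22 21
f 21 24 23
f 23 25 21
f 22 28 24
f 26 22 25
f 26 28 22
f 24 28 23
f 27 25 23
f 23 28 27
f 27 26 25
f 28 26 27
f 30 29 33
f 30 33 31
f 31 33 34
f 31 34 32
f 33 29 35
f 33 35 34
f 34 35 36
f 34 36 32
f 35 29 37
f 35 37 36
f 36 37 38
f 36 38 32
f 37 29 39
f 37 39 38
f 38 39 40
f 38 40 32
f 39 29 41
f 39 41 40
f 40 41 42
f 40 42 32
f 41 29 43
f 41 43 42
f 42 43 44
f 42 44 32
f 43 29 45
f 43 45 44
f 44 45 46
f 44 46 32
f 45 29 47
f 45 47 46
f 46 47 48
f 46 48 32
f 47 29 49
f 47 49 48
f 48 49 50
f 48 50 32
f 49 29 51
f 49 51 50
f 50 51 52
f 50 52 32
f 51 29 53
f 51 53 52
f 52 53 54
f 52 54 32
f 53 29 30
f 53 30 54
f 54 30 31
f 54 31 32
f 56 55 59
f 56 59 57
f 57 59 60
f 57 60 58
f 59 55 61
f 59 61 60
f 60 61 62
f 60 62 58
f 61 55 63
f 61 63 62
f 62 63 64
f 62 64 58
f 63 55 65
f 63 65 64
f 64 65 66
f 64 66 58
f 65 55 67
f 65 67 66
f 66 67 68
f 66 68 58
f 67 55 69
f 67 69 68
f 68 69 70
f 68 70 58
f 69 55 71
f 69 71 70
f 70 71 72
f 70 72 58
f 71 55 56
f 71 56 72
f 72 56 57
f 72 57 58



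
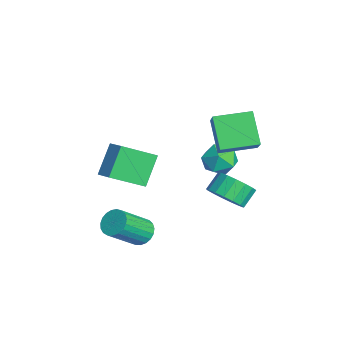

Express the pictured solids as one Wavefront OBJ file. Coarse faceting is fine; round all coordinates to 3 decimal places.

v 3.406 2.376 -0.01
v 4.305 2.584 0.447
v 3.773 3.253 1.187
v 2.874 3.044 0.73
v 4.264 2.934 0.102
v 3.732 3.602 0.842
v 4.027 3.156 -0.269
v 3.495 3.824 0.472
v 3.647 3.199 -0.58
v 3.115 3.867 0.16
v 3.212 3.054 -0.761
v 2.681 3.722 -0.021
v 2.822 2.753 -0.77
v 2.29 3.421 -0.03
v 2.565 2.366 -0.605
v 2.033 3.034 0.135
v 2.501 1.981 -0.303
v 1.969 2.649 0.437
v 2.644 1.687 0.065
v 2.113 2.355 0.805
v 2.962 1.55 0.417
v 2.43 2.218 1.157
v 3.381 1.603 0.67
v 2.85 2.271 1.41
v 3.806 1.833 0.768
v 3.275 2.501 1.508
v 4.14 2.187 0.687
v 3.608 2.855 1.428
v 2.508 -1.47 -2.684
v 3.146 -1.588 -3.117
v 3.87 -2.987 -1.669
v 3.232 -2.87 -1.236
v 3.238 -1.342 -2.926
v 3.963 -2.742 -1.478
v 3.204 -1.119 -2.693
v 3.928 -2.518 -1.245
v 3.05 -0.957 -2.459
v 3.774 -2.356 -1.01
v 2.802 -0.883 -2.263
v 3.526 -2.282 -0.815
v 2.503 -0.911 -2.141
v 3.227 -2.31 -0.693
v 2.205 -1.035 -2.112
v 2.929 -2.435 -0.664
v 1.959 -1.235 -2.182
v 2.683 -2.635 -0.734
v 1.808 -1.476 -2.339
v 2.532 -2.875 -0.891
v 1.779 -1.715 -2.556
v 2.503 -3.115 -1.108
v 1.875 -1.912 -2.795
v 2.599 -3.312 -1.347
v 2.081 -2.033 -3.014
v 2.805 -3.433 -1.566
v 2.361 -2.057 -3.177
v 3.085 -3.456 -1.729
v 2.666 -1.979 -3.254
v 3.39 -3.378 -1.806
v 2.944 -1.813 -3.233
v 3.668 -3.212 -1.785
v -3.594 3.712 -1.529
v -2.664 3.951 -1.077
v -2.816 2.529 -2.503
v -1.886 2.768 -2.051
v -2.642 2.282 -1.485
v -3.122 3.013 -0.883
v -2.358 3.467 -2.697
v -2.838 4.198 -2.095
v -1.899 3.8 -1.799
v -2.075 3.068 -1.05
v -3.405 3.412 -2.53
v -3.581 2.68 -1.781
v -1.285 2.478 2.22
v -0.092 2.374 3.326
v -1.284 4.43 2.403
v -0.092 4.326 3.51
v 0.072 2.614 0.77
v 1.264 2.51 1.877
v 0.072 4.566 0.954
v 1.265 4.462 2.06
v 1.734 -2.78 3.261
v 2.643 -2.371 3.675
v 1.44 -1.044 2.191
v 2.35 -0.635 2.605
v 2.69 -3.485 1.855
v 3.6 -3.076 2.269
v 2.397 -1.749 0.785
v 3.306 -1.34 1.199
f 2 1 5
f 2 5 3
f 3 5 6
f 3 6 4
f 5 1 7
f 5 7 6
f 6 7 8
f 6 8 4
f 7 1 9
f 7 9 8
f 8 9 10
f 8 10 4
f 9 1 11
f 9 11 10
f 10 11 12
f 10 12 4
f 11 1 13
f 11 13 12
f 12 13 14
f 12 14 4
f 13 1 15
f 13 15 14
f 14 15 16
f 14 16 4
f 15 1 17
f 15 17 16
f 16 17 18
f 16 18 4
f 17 1 19
f 17 19 18
f 18 19 20
f 18 20 4
f 19 1 21
f 19 21 20
f 20 21 22
f 20 22 4
f 21 1 23
f 21 23 22
f 22 23 24
f 22 24 4
f 23 1 25
f 23 25 24
f 24 25 26
f 24 26 4
f 25 1 27
f 25 27 26
f 26 27 28
f 26 28 4
f 27 1 2
f 27 2 28
f 28 2 3
f 28 3 4
f 30 29 33
f 30 33 31
f 31 33 34
f 31 34 32
f 33 29 35
f 33 35 34
f 34 35 36
f 34 36 32
f 35 29 37
f 35 37 36
f 36 37 38
f 36 38 32
f 37 29 39
f 37 39 38
f 38 39 40
f 38 40 32
f 39 29 41
f 39 41 40
f 40 41 42
f 40 42 32
f 41 29 43
f 41 43 42
f 42 43 44
f 42 44 32
f 43 29 45
f 43 45 44
f 44 45 46
f 44 46 32
f 45 29 47
f 45 47 46
f 46 47 48
f 46 48 32
f 47 29 49
f 47 49 48
f 48 49 50
f 48 50 32
f 49 29 51
f 49 51 50
f 50 51 52
f 50 52 32
f 51 29 53
f 51 53 52
f 52 53 54
f 52 54 32
f 53 29 55
f 53 55 54
f 54 55 56
f 54 56 32
f 55 29 57
f 55 57 56
f 56 57 58
f 56 58 32
f 57 29 59
f 57 59 58
f 58 59 60
f 58 60 32
f 59 29 30
f 59 30 60
f 60 30 31
f 60 31 32
f 61 72 66
f 61 66 62
f 61 62 68
f 61 68 71
f 61 71 72
f 62 66 70
f 66 72 65
f 72 71 63
f 71 68 67
f 68 62 69
f 64 70 65
f 64 65 63
f 64 63 67
f 64 67 69
f 64 69 70
f 65 70 66
f 63 65 72
f 67 63 71
f 69 67 68
f 70 69 62
f 74 76 73
f 77 74 73
f 73 76 75
f 75 77 73
f 74 80 76
f 78 74 77
f 78 80 74
f 76 80 75
f 79 77 75
f 75 80 79
f 79 78 77
f 80 78 79
f 82 84 81
f 85 82 81
f 81 84 83
f 83 85 81
f 82 88 84
f 86 82 85
f 86 88 82
f 84 88 83
f 87 85 83
f 83 88 87
f 87 86 85
f 88 86 87



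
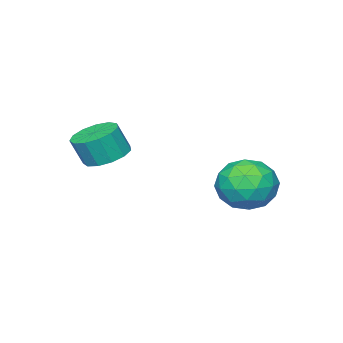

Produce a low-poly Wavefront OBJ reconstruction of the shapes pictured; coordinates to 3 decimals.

v 2.467 -3.294 0.705
v 3.31 -3.403 0.409
v 3.656 -3.694 1.499
v 2.813 -3.586 1.795
v 3.27 -2.918 0.551
v 3.615 -3.209 1.642
v 2.975 -2.552 0.742
v 3.32 -2.844 1.833
v 2.519 -2.422 0.922
v 2.864 -2.714 2.012
v 2.046 -2.569 1.032
v 2.391 -2.861 2.122
v 1.707 -2.946 1.039
v 2.053 -3.238 2.129
v 1.61 -3.434 0.939
v 1.955 -3.725 2.029
v 1.784 -3.877 0.765
v 2.13 -4.169 1.856
v 2.176 -4.135 0.572
v 2.521 -4.427 1.663
v 2.66 -4.127 0.422
v 3.005 -4.418 1.512
v 3.083 -3.853 0.361
v 3.428 -4.145 1.451
v -1.695 0.654 -0.17
v -1.114 1.235 -1.028
v -0.466 -0.815 -0.332
v 0.115 -0.234 -1.19
v 0.16 0.16 -0.07
v -0.6 1.068 0.03
v -0.98 -0.648 -1.39
v -1.74 0.26 -1.29
v -0.672 0.43 -1.782
v 0.033 0.93 -0.966
v -1.613 -0.51 -0.394
v -0.908 -0.01 0.422
v -1.513 1.074 -0.585
v -0.067 -0.654 -0.775
v -0.041 -0.422 -0.117
v 0.3 -0.08 -0.621
v -1.21 0.976 0.037
v -0.869 1.317 -0.467
v -0.12 0.685 0.096
v -0.711 -0.897 -0.893
v -0.37 -0.556 -1.397
v -1.88 0.5 -0.739
v -1.539 0.842 -1.243
v -1.46 -0.265 -1.456
v -0.911 0.942 -1.532
v -0.189 0.078 -1.628
v -0.833 -0.165 -1.745
v -1.279 0.369 -1.686
v -0.497 1.236 -1.053
v 0.226 0.372 -1.148
v 0.252 0.604 -0.49
v -0.195 1.138 -0.431
v -0.237 0.762 -1.496
v -1.806 0.048 -0.212
v -1.083 -0.816 -0.307
v -1.385 -0.718 -0.929
v -1.832 -0.184 -0.87
v -1.391 0.342 0.268
v -0.669 -0.522 0.172
v -0.301 0.051 0.326
v -0.747 0.585 0.385
v -1.343 -0.342 0.136
f 2 1 5
f 2 5 3
f 3 5 6
f 3 6 4
f 5 1 7
f 5 7 6
f 6 7 8
f 6 8 4
f 7 1 9
f 7 9 8
f 8 9 10
f 8 10 4
f 9 1 11
f 9 11 10
f 10 11 12
f 10 12 4
f 11 1 13
f 11 13 12
f 12 13 14
f 12 14 4
f 13 1 15
f 13 15 14
f 14 15 16
f 14 16 4
f 15 1 17
f 15 17 16
f 16 17 18
f 16 18 4
f 17 1 19
f 17 19 18
f 18 19 20
f 18 20 4
f 19 1 21
f 19 21 20
f 20 21 22
f 20 22 4
f 21 1 23
f 21 23 22
f 22 23 24
f 22 24 4
f 23 1 2
f 23 2 24
f 24 2 3
f 24 3 4
f 25 62 41
f 62 36 65
f 41 65 30
f 62 65 41
f 25 41 37
f 41 30 42
f 37 42 26
f 41 42 37
f 25 37 46
f 37 26 47
f 46 47 32
f 37 47 46
f 25 46 58
f 46 32 61
f 58 61 35
f 46 61 58
f 25 58 62
f 58 35 66
f 62 66 36
f 58 66 62
f 26 42 53
f 42 30 56
f 53 56 34
f 42 56 53
f 30 65 43
f 65 36 64
f 43 64 29
f 65 64 43
f 36 66 63
f 66 35 59
f 63 59 27
f 66 59 63
f 35 61 60
f 61 32 48
f 60 48 31
f 61 48 60
f 32 47 52
f 47 26 49
f 52 49 33
f 47 49 52
f 28 54 40
f 54 34 55
f 40 55 29
f 54 55 40
f 28 40 38
f 40 29 39
f 38 39 27
f 40 39 38
f 28 38 45
f 38 27 44
f 45 44 31
f 38 44 45
f 28 45 50
f 45 31 51
f 50 51 33
f 45 51 50
f 28 50 54
f 50 33 57
f 54 57 34
f 50 57 54
f 29 55 43
f 55 34 56
f 43 56 30
f 55 56 43
f 27 39 63
f 39 29 64
f 63 64 36
f 39 64 63
f 31 44 60
f 44 27 59
f 60 59 35
f 44 59 60
f 33 51 52
f 51 31 48
f 52 48 32
f 51 48 52
f 34 57 53
f 57 33 49
f 53 49 26
f 57 49 53



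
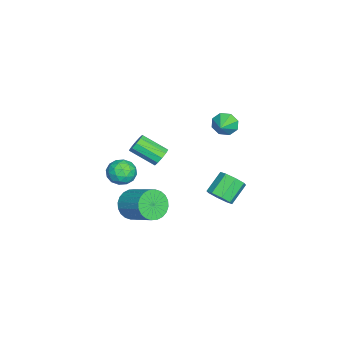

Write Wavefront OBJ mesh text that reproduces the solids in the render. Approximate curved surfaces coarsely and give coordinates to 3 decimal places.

v 0.884 -1.49 1.494
v 1.392 -1.725 1.206
v 1.225 -3.105 2.039
v 0.716 -2.87 2.326
v 1.51 -1.544 1.53
v 1.343 -2.924 2.363
v 1.389 -1.342 1.84
v 1.221 -2.722 2.673
v 1.074 -1.197 2.018
v 0.907 -2.577 2.85
v 0.687 -1.164 1.995
v 0.52 -2.543 2.828
v 0.375 -1.255 1.781
v 0.208 -2.635 2.614
v 0.257 -1.436 1.457
v 0.09 -2.816 2.29
v 0.379 -1.638 1.147
v 0.211 -3.018 1.98
v 0.693 -1.783 0.97
v 0.526 -3.163 1.802
v 1.08 -1.817 0.992
v 0.913 -3.196 1.825
v 3.033 -2.563 -0.773
v 3.433 -2.28 -1.587
v 4.368 -0.994 -0.681
v 3.967 -1.277 0.133
v 3.13 -2.067 -1.577
v 4.065 -0.781 -0.671
v 2.812 -1.929 -1.445
v 3.747 -0.643 -0.539
v 2.528 -1.888 -1.211
v 3.463 -0.602 -0.305
v 2.321 -1.949 -0.91
v 3.255 -0.663 -0.004
v 2.222 -2.104 -0.588
v 3.157 -0.818 0.318
v 2.246 -2.329 -0.294
v 3.181 -1.043 0.612
v 2.39 -2.589 -0.073
v 3.325 -1.303 0.833
v 2.632 -2.846 0.041
v 3.567 -1.56 0.947
v 2.935 -3.059 0.031
v 3.87 -1.773 0.937
v 3.253 -3.197 -0.101
v 4.188 -1.911 0.805
v 3.537 -3.238 -0.335
v 4.472 -1.952 0.571
v 3.745 -3.177 -0.636
v 4.679 -1.891 0.27
v 3.843 -3.022 -0.958
v 4.778 -1.736 -0.052
v 3.819 -2.797 -1.252
v 4.754 -1.511 -0.346
v 3.675 -2.537 -1.473
v 4.61 -1.251 -0.567
v -3.743 1.088 1.182
v -3.47 1.4 0.521
v -2.697 1.012 1.578
v -3.596 1.812 0.934
v -3.808 1.801 1.492
v -3.982 1.371 1.869
v -4.015 0.776 1.843
v -3.889 0.363 1.431
v -3.677 0.375 0.873
v -3.504 0.804 0.496
v 0.824 1.588 -1.334
v 1.403 1.813 -0.847
v 0.436 2.378 0.042
v -0.144 2.152 -0.446
v 1.27 2.235 -1.259
v 0.303 2.799 -0.37
v 0.876 2.278 -1.716
v -0.091 2.842 -0.827
v 0.451 1.916 -1.949
v -0.516 2.481 -1.06
v 0.244 1.362 -1.822
v -0.723 1.927 -0.933
v 0.377 0.941 -1.41
v -0.59 1.505 -0.521
v 0.771 0.898 -0.953
v -0.196 1.462 -0.064
v 1.196 1.259 -0.72
v 0.229 1.824 0.169
v 1.21 -3.057 0.42
v 1.656 -3.538 -0.156
v 0.024 -3.742 0.076
v 0.47 -4.223 -0.5
v 0.605 -4.331 0.355
v 1.337 -3.908 0.568
v 0.343 -3.372 -0.648
v 1.075 -2.949 -0.435
v 1.119 -3.733 -0.816
v 1.281 -4.325 -0.196
v 0.399 -2.955 0.116
v 0.561 -3.547 0.736
v 1.537 -3.237 0.163
v 0.143 -4.043 -0.243
v 0.222 -4.106 0.26
v 0.484 -4.389 -0.078
v 1.35 -3.455 0.588
v 1.612 -3.737 0.249
v 0.994 -4.204 0.55
v 0.068 -3.543 -0.329
v 0.33 -3.825 -0.668
v 1.196 -2.891 -0.002
v 1.458 -3.174 -0.34
v 0.686 -3.076 -0.63
v 1.484 -3.635 -0.564
v 0.787 -4.037 -0.767
v 0.712 -3.537 -0.854
v 1.143 -3.288 -0.728
v 1.579 -3.983 -0.2
v 0.882 -4.386 -0.402
v 0.961 -4.449 0.1
v 1.392 -4.2 0.226
v 1.264 -4.098 -0.588
v 0.798 -2.894 0.322
v 0.101 -3.297 0.12
v 0.288 -3.08 -0.306
v 0.719 -2.831 -0.18
v 0.893 -3.243 0.687
v 0.196 -3.645 0.484
v 0.537 -3.992 0.648
v 0.968 -3.743 0.774
v 0.416 -3.182 0.508
f 2 1 5
f 2 5 3
f 3 5 6
f 3 6 4
f 5 1 7
f 5 7 6
f 6 7 8
f 6 8 4
f 7 1 9
f 7 9 8
f 8 9 10
f 8 10 4
f 9 1 11
f 9 11 10
f 10 11 12
f 10 12 4
f 11 1 13
f 11 13 12
f 12 13 14
f 12 14 4
f 13 1 15
f 13 15 14
f 14 15 16
f 14 16 4
f 15 1 17
f 15 17 16
f 16 17 18
f 16 18 4
f 17 1 19
f 17 19 18
f 18 19 20
f 18 20 4
f 19 1 21
f 19 21 20
f 20 21 22
f 20 22 4
f 21 1 2
f 21 2 22
f 22 2 3
f 22 3 4
f 24 23 27
f 24 27 25
f 25 27 28
f 25 28 26
f 27 23 29
f 27 29 28
f 28 29 30
f 28 30 26
f 29 23 31
f 29 31 30
f 30 31 32
f 30 32 26
f 31 23 33
f 31 33 32
f 32 33 34
f 32 34 26
f 33 23 35
f 33 35 34
f 34 35 36
f 34 36 26
f 35 23 37
f 35 37 36
f 36 37 38
f 36 38 26
f 37 23 39
f 37 39 38
f 38 39 40
f 38 40 26
f 39 23 41
f 39 41 40
f 40 41 42
f 40 42 26
f 41 23 43
f 41 43 42
f 42 43 44
f 42 44 26
f 43 23 45
f 43 45 44
f 44 45 46
f 44 46 26
f 45 23 47
f 45 47 46
f 46 47 48
f 46 48 26
f 47 23 49
f 47 49 48
f 48 49 50
f 48 50 26
f 49 23 51
f 49 51 50
f 50 51 52
f 50 52 26
f 51 23 53
f 51 53 52
f 52 53 54
f 52 54 26
f 53 23 55
f 53 55 54
f 54 55 56
f 54 56 26
f 55 23 24
f 55 24 56
f 56 24 25
f 56 25 26
f 58 57 60
f 58 60 59
f 60 57 61
f 60 61 59
f 61 57 62
f 61 62 59
f 62 57 63
f 62 63 59
f 63 57 64
f 63 64 59
f 64 57 65
f 64 65 59
f 65 57 66
f 65 66 59
f 66 57 58
f 66 58 59
f 68 67 71
f 68 71 69
f 69 71 72
f 69 72 70
f 71 67 73
f 71 73 72
f 72 73 74
f 72 74 70
f 73 67 75
f 73 75 74
f 74 75 76
f 74 76 70
f 75 67 77
f 75 77 76
f 76 77 78
f 76 78 70
f 77 67 79
f 77 79 78
f 78 79 80
f 78 80 70
f 79 67 81
f 79 81 80
f 80 81 82
f 80 82 70
f 81 67 83
f 81 83 82
f 82 83 84
f 82 84 70
f 83 67 68
f 83 68 84
f 84 68 69
f 84 69 70
f 85 122 101
f 122 96 125
f 101 125 90
f 122 125 101
f 85 101 97
f 101 90 102
f 97 102 86
f 101 102 97
f 85 97 106
f 97 86 107
f 106 107 92
f 97 107 106
f 85 106 118
f 106 92 121
f 118 121 95
f 106 121 118
f 85 118 122
f 118 95 126
f 122 126 96
f 118 126 122
f 86 102 113
f 102 90 116
f 113 116 94
f 102 116 113
f 90 125 103
f 125 96 124
f 103 124 89
f 125 124 103
f 96 126 123
f 126 95 119
f 123 119 87
f 126 119 123
f 95 121 120
f 121 92 108
f 120 108 91
f 121 108 120
f 92 107 112
f 107 86 109
f 112 109 93
f 107 109 112
f 88 114 100
f 114 94 115
f 100 115 89
f 114 115 100
f 88 100 98
f 100 89 99
f 98 99 87
f 100 99 98
f 88 98 105
f 98 87 104
f 105 104 91
f 98 104 105
f 88 105 110
f 105 91 111
f 110 111 93
f 105 111 110
f 88 110 114
f 110 93 117
f 114 117 94
f 110 117 114
f 89 115 103
f 115 94 116
f 103 116 90
f 115 116 103
f 87 99 123
f 99 89 124
f 123 124 96
f 99 124 123
f 91 104 120
f 104 87 119
f 120 119 95
f 104 119 120
f 93 111 112
f 111 91 108
f 112 108 92
f 111 108 112
f 94 117 113
f 117 93 109
f 113 109 86
f 117 109 113



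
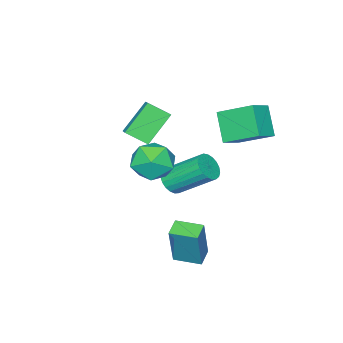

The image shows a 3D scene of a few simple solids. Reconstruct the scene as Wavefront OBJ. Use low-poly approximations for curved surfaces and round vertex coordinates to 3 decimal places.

v 1.991 1.127 -4.857
v 2.456 1.286 -2.815
v 1.52 2.295 -4.841
v 1.985 2.455 -2.8
v 2.775 1.445 -5.06
v 3.24 1.605 -3.019
v 2.304 2.614 -5.045
v 2.769 2.773 -3.003
v -2.826 -0.027 0.677
v -1.741 -0.011 1.235
v -3.302 1.551 1.561
v -2.217 1.566 2.119
v -2.203 0.854 -0.559
v -1.118 0.869 -0.001
v -2.679 2.431 0.325
v -1.594 2.447 0.883
v -1.812 -2.815 -0.078
v -1.294 -3.71 0.549
v -1.279 -2.195 0.365
v -0.761 -3.091 0.993
v -0.499 -2.989 -1.413
v 0.019 -3.885 -0.785
v 0.034 -2.37 -0.969
v 0.552 -3.265 -0.342
v 0.72 -0.419 -2.055
v 1.266 -0.571 -1.61
v 0.645 0.966 -0.321
v 0.1 1.119 -0.765
v 1.389 -0.368 -1.793
v 0.769 1.169 -0.504
v 1.397 -0.174 -2.021
v 0.776 1.363 -0.732
v 1.287 -0.022 -2.254
v 0.666 1.515 -0.965
v 1.08 0.061 -2.454
v 0.459 1.598 -1.164
v 0.81 0.061 -2.584
v 0.189 1.599 -1.295
v 0.525 -0.021 -2.622
v -0.096 1.516 -1.333
v 0.274 -0.173 -2.563
v -0.347 1.364 -1.274
v 0.099 -0.367 -2.415
v -0.521 1.171 -1.126
v 0.033 -0.57 -2.206
v -0.588 0.968 -0.917
v 0.085 -0.746 -1.97
v -0.536 0.791 -0.681
v 0.247 -0.866 -1.748
v -0.374 0.671 -0.459
v 0.491 -0.909 -1.58
v -0.13 0.628 -0.291
v 0.774 -0.867 -1.494
v 0.154 0.67 -0.205
v 1.049 -0.747 -1.504
v 0.428 0.79 -0.215
v 2.8 1.485 0.738
v 3.596 0.985 1.297
v 2.204 -0.085 0.183
v 3 -0.585 0.742
v 2.187 -0.085 1.276
v 2.556 0.886 1.619
v 3.244 0.014 -0.139
v 3.613 0.985 0.204
v 3.87 0.076 0.755
v 3.217 0.015 1.63
v 2.583 0.885 -0.15
v 1.93 0.824 0.725
f 2 4 1
f 5 2 1
f 1 4 3
f 3 5 1
f 2 8 4
f 6 2 5
f 6 8 2
f 4 8 3
f 7 5 3
f 3 8 7
f 7 6 5
f 8 6 7
f 10 12 9
f 13 10 9
f 9 12 11
f 11 13 9
f 10 16 12
f 14 10 13
f 14 16 10
f 12 16 11
f 15 13 11
f 11 16 15
f 15 14 13
f 16 14 15
f 18 20 17
f 21 18 17
f 17 20 19
f 19 21 17
f 18 24 20
f 22 18 21
f 22 24 18
f 20 24 19
f 23 21 19
f 19 24 23
f 23 22 21
f 24 22 23
f 26 25 29
f 26 29 27
f 27 29 30
f 27 30 28
f 29 25 31
f 29 31 30
f 30 31 32
f 30 32 28
f 31 25 33
f 31 33 32
f 32 33 34
f 32 34 28
f 33 25 35
f 33 35 34
f 34 35 36
f 34 36 28
f 35 25 37
f 35 37 36
f 36 37 38
f 36 38 28
f 37 25 39
f 37 39 38
f 38 39 40
f 38 40 28
f 39 25 41
f 39 41 40
f 40 41 42
f 40 42 28
f 41 25 43
f 41 43 42
f 42 43 44
f 42 44 28
f 43 25 45
f 43 45 44
f 44 45 46
f 44 46 28
f 45 25 47
f 45 47 46
f 46 47 48
f 46 48 28
f 47 25 49
f 47 49 48
f 48 49 50
f 48 50 28
f 49 25 51
f 49 51 50
f 50 51 52
f 50 52 28
f 51 25 53
f 51 53 52
f 52 53 54
f 52 54 28
f 53 25 55
f 53 55 54
f 54 55 56
f 54 56 28
f 55 25 26
f 55 26 56
f 56 26 27
f 56 27 28
f 57 68 62
f 57 62 58
f 57 58 64
f 57 64 67
f 57 67 68
f 58 62 66
f 62 68 61
f 68 67 59
f 67 64 63
f 64 58 65
f 60 66 61
f 60 61 59
f 60 59 63
f 60 63 65
f 60 65 66
f 61 66 62
f 59 61 68
f 63 59 67
f 65 63 64
f 66 65 58



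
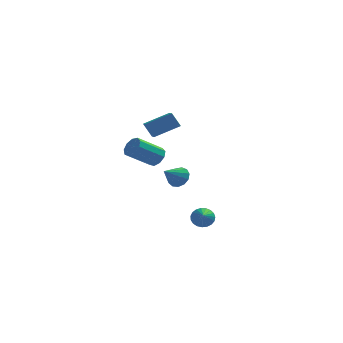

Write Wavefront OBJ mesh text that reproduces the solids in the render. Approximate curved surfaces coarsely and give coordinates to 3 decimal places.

v -0.078 -2.913 -0.113
v 0.5 -3.077 0.205
v -0.722 -3.807 0.593
v 0.339 -2.798 0.412
v 0.046 -2.555 0.452
v -0.287 -2.425 0.312
v -0.553 -2.451 0.038
v -0.668 -2.622 -0.285
v -0.596 -2.886 -0.553
v -0.359 -3.159 -0.682
v -0.033 -3.353 -0.63
v 0.279 -3.407 -0.414
v 0.478 -3.305 -0.103
v -2.095 2.655 0.78
v -2.601 2.818 1.651
v -2.436 4.316 0.272
v -2.942 4.478 1.142
v -0.698 3.162 1.498
v -1.204 3.324 2.368
v -1.039 4.822 0.989
v -1.545 4.985 1.86
v 1.137 -2.54 -3.074
v 1.608 -2.692 -3.48
v 1.303 -3.92 -2.366
v 1.741 -2.574 -3.282
v 1.77 -2.45 -3.048
v 1.689 -2.342 -2.819
v 1.513 -2.268 -2.634
v 1.271 -2.242 -2.524
v 1.007 -2.266 -2.51
v 0.765 -2.338 -2.594
v 0.587 -2.445 -2.76
v 0.504 -2.569 -2.981
v 0.531 -2.687 -3.218
v 0.662 -2.78 -3.43
v 0.875 -2.832 -3.581
v 1.134 -2.833 -3.643
v 1.393 -2.783 -3.608
v -1.366 -1.57 0.785
v -1.117 -1.288 1.327
v -2.305 -2.069 2.278
v -2.554 -2.35 1.735
v -1.435 -1.023 1.148
v -2.623 -1.803 2.098
v -1.721 -1.013 0.798
v -2.909 -1.794 1.749
v -1.84 -1.264 0.443
v -3.029 -2.045 1.393
v -1.738 -1.658 0.247
v -2.926 -2.439 1.197
v -1.462 -2.01 0.303
v -2.65 -2.791 1.253
v -1.14 -2.157 0.585
v -2.328 -2.937 1.535
v -0.925 -2.028 0.96
v -2.113 -2.809 1.91
v -0.915 -1.685 1.253
v -2.104 -2.466 2.203
f 2 1 4
f 2 4 3
f 4 1 5
f 4 5 3
f 5 1 6
f 5 6 3
f 6 1 7
f 6 7 3
f 7 1 8
f 7 8 3
f 8 1 9
f 8 9 3
f 9 1 10
f 9 10 3
f 10 1 11
f 10 11 3
f 11 1 12
f 11 12 3
f 12 1 13
f 12 13 3
f 13 1 2
f 13 2 3
f 15 17 14
f 18 15 14
f 14 17 16
f 16 18 14
f 15 21 17
f 19 15 18
f 19 21 15
f 17 21 16
f 20 18 16
f 16 21 20
f 20 19 18
f 21 19 20
f 23 22 25
f 23 25 24
f 25 22 26
f 25 26 24
f 26 22 27
f 26 27 24
f 27 22 28
f 27 28 24
f 28 22 29
f 28 29 24
f 29 22 30
f 29 30 24
f 30 22 31
f 30 31 24
f 31 22 32
f 31 32 24
f 32 22 33
f 32 33 24
f 33 22 34
f 33 34 24
f 34 22 35
f 34 35 24
f 35 22 36
f 35 36 24
f 36 22 37
f 36 37 24
f 37 22 38
f 37 38 24
f 38 22 23
f 38 23 24
f 40 39 43
f 40 43 41
f 41 43 44
f 41 44 42
f 43 39 45
f 43 45 44
f 44 45 46
f 44 46 42
f 45 39 47
f 45 47 46
f 46 47 48
f 46 48 42
f 47 39 49
f 47 49 48
f 48 49 50
f 48 50 42
f 49 39 51
f 49 51 50
f 50 51 52
f 50 52 42
f 51 39 53
f 51 53 52
f 52 53 54
f 52 54 42
f 53 39 55
f 53 55 54
f 54 55 56
f 54 56 42
f 55 39 57
f 55 57 56
f 56 57 58
f 56 58 42
f 57 39 40
f 57 40 58
f 58 40 41
f 58 41 42



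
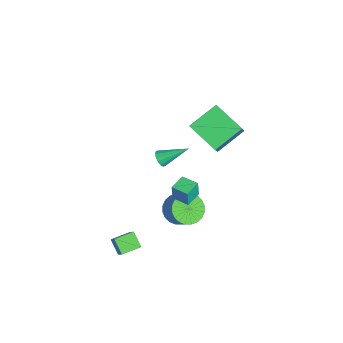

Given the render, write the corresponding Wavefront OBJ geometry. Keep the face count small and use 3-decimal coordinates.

v 0.803 0.389 -3.224
v 1.569 -0.213 -3.616
v 2.423 0.269 -2.687
v 1.657 0.871 -2.296
v 1.616 0.129 -3.836
v 2.469 0.611 -2.908
v 1.539 0.511 -3.964
v 2.392 0.993 -3.035
v 1.35 0.874 -3.978
v 2.203 1.356 -3.05
v 1.078 1.163 -3.878
v 1.931 1.645 -2.95
v 0.764 1.335 -3.679
v 1.617 1.817 -2.75
v 0.456 1.362 -3.41
v 1.309 1.844 -2.482
v 0.201 1.241 -3.113
v 1.054 1.724 -2.184
v 0.037 0.991 -2.833
v 0.891 1.473 -1.904
v -0.009 0.649 -2.612
v 0.844 1.131 -1.684
v 0.068 0.267 -2.485
v 0.921 0.749 -1.556
v 0.257 -0.096 -2.47
v 1.11 0.386 -1.542
v 0.529 -0.385 -2.57
v 1.382 0.097 -1.642
v 0.843 -0.557 -2.77
v 1.696 -0.075 -1.841
v 1.151 -0.584 -3.038
v 2.004 -0.102 -2.11
v 1.406 -0.464 -3.336
v 2.259 0.019 -2.407
v 1.691 -0.033 -1.085
v 1.754 -0.097 0.051
v 0.862 0.654 -1
v 0.926 0.59 0.137
v 2.374 0.79 -1.077
v 2.438 0.726 0.06
v 1.546 1.477 -0.991
v 1.609 1.413 0.145
v 2.413 -3.678 -4.077
v 3.544 -3.517 -2.725
v 2.032 -2.555 -3.892
v 3.163 -2.394 -2.54
v 3.177 -3.306 -4.76
v 4.308 -3.145 -3.408
v 2.796 -2.183 -4.575
v 3.927 -2.022 -3.223
v 0.16 2.681 1.561
v -1.285 1.349 2.48
v -0.685 4.293 2.568
v -2.13 2.961 3.487
v 1.33 2.399 2.993
v -0.115 1.067 3.912
v 0.485 4.011 4
v -0.96 2.679 4.919
v -3.787 -0.307 -3.036
v -3.265 -0.188 -3.309
v -3.633 1.387 -2.004
v -3.482 -0.058 -3.49
v -3.78 0.005 -3.549
v -4.08 -0.015 -3.471
v -4.302 -0.114 -3.277
v -4.385 -0.264 -3.018
v -4.308 -0.426 -2.764
v -4.092 -0.556 -2.583
v -3.793 -0.619 -2.524
v -3.493 -0.599 -2.602
v -3.272 -0.5 -2.796
v -3.189 -0.35 -3.055
f 2 1 5
f 2 5 3
f 3 5 6
f 3 6 4
f 5 1 7
f 5 7 6
f 6 7 8
f 6 8 4
f 7 1 9
f 7 9 8
f 8 9 10
f 8 10 4
f 9 1 11
f 9 11 10
f 10 11 12
f 10 12 4
f 11 1 13
f 11 13 12
f 12 13 14
f 12 14 4
f 13 1 15
f 13 15 14
f 14 15 16
f 14 16 4
f 15 1 17
f 15 17 16
f 16 17 18
f 16 18 4
f 17 1 19
f 17 19 18
f 18 19 20
f 18 20 4
f 19 1 21
f 19 21 20
f 20 21 22
f 20 22 4
f 21 1 23
f 21 23 22
f 22 23 24
f 22 24 4
f 23 1 25
f 23 25 24
f 24 25 26
f 24 26 4
f 25 1 27
f 25 27 26
f 26 27 28
f 26 28 4
f 27 1 29
f 27 29 28
f 28 29 30
f 28 30 4
f 29 1 31
f 29 31 30
f 30 31 32
f 30 32 4
f 31 1 33
f 31 33 32
f 32 33 34
f 32 34 4
f 33 1 2
f 33 2 34
f 34 2 3
f 34 3 4
f 36 38 35
f 39 36 35
f 35 38 37
f 37 39 35
f 36 42 38
f 40 36 39
f 40 42 36
f 38 42 37
f 41 39 37
f 37 42 41
f 41 40 39
f 42 40 41
f 44 46 43
f 47 44 43
f 43 46 45
f 45 47 43
f 44 50 46
f 48 44 47
f 48 50 44
f 46 50 45
f 49 47 45
f 45 50 49
f 49 48 47
f 50 48 49
f 52 54 51
f 55 52 51
f 51 54 53
f 53 55 51
f 52 58 54
f 56 52 55
f 56 58 52
f 54 58 53
f 57 55 53
f 53 58 57
f 57 56 55
f 58 56 57
f 60 59 62
f 60 62 61
f 62 59 63
f 62 63 61
f 63 59 64
f 63 64 61
f 64 59 65
f 64 65 61
f 65 59 66
f 65 66 61
f 66 59 67
f 66 67 61
f 67 59 68
f 67 68 61
f 68 59 69
f 68 69 61
f 69 59 70
f 69 70 61
f 70 59 71
f 70 71 61
f 71 59 72
f 71 72 61
f 72 59 60
f 72 60 61



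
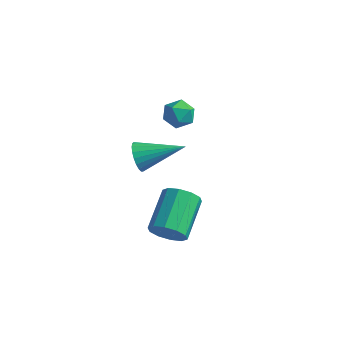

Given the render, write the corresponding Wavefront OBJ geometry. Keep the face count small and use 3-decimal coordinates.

v 3.644 -2.84 -4.053
v 4.062 -2.403 -4.692
v 3.574 -0.583 -3.766
v 3.156 -1.02 -3.127
v 3.543 -2.465 -4.843
v 3.055 -0.645 -3.917
v 3.063 -2.671 -4.692
v 2.575 -0.851 -3.766
v 2.804 -2.941 -4.297
v 2.317 -1.121 -3.37
v 2.867 -3.173 -3.809
v 2.379 -1.352 -2.882
v 3.226 -3.277 -3.414
v 2.738 -1.457 -2.488
v 3.745 -3.215 -3.263
v 3.257 -1.395 -2.337
v 4.225 -3.009 -3.414
v 3.737 -1.189 -2.488
v 4.483 -2.739 -3.81
v 3.996 -0.919 -2.883
v 4.421 -2.508 -4.298
v 3.933 -0.687 -3.371
v -0.356 3.926 -2.198
v 0.181 3.683 -2.783
v -0.001 2.877 -1.437
v 0.536 2.634 -2.022
v 0.681 3.327 -1.588
v 0.462 3.975 -2.058
v -0.282 2.585 -2.162
v -0.501 3.233 -2.632
v 0.227 2.854 -2.761
v 0.822 3.313 -2.406
v -0.642 3.247 -1.814
v -0.047 3.706 -1.459
v 0.957 -1.124 -1.517
v 1.368 -1.343 -2.142
v 2.643 0.004 -0.803
v 1.229 -1.069 -2.246
v 1.043 -0.805 -2.223
v 0.842 -0.595 -2.079
v 0.66 -0.477 -1.837
v 0.531 -0.471 -1.54
v 0.474 -0.578 -1.239
v 0.502 -0.779 -0.986
v 0.608 -1.039 -0.825
v 0.774 -1.315 -0.783
v 0.972 -1.557 -0.868
v 1.168 -1.724 -1.066
v 1.327 -1.788 -1.341
v 1.422 -1.736 -1.647
v 1.437 -1.579 -1.93
f 2 1 5
f 2 5 3
f 3 5 6
f 3 6 4
f 5 1 7
f 5 7 6
f 6 7 8
f 6 8 4
f 7 1 9
f 7 9 8
f 8 9 10
f 8 10 4
f 9 1 11
f 9 11 10
f 10 11 12
f 10 12 4
f 11 1 13
f 11 13 12
f 12 13 14
f 12 14 4
f 13 1 15
f 13 15 14
f 14 15 16
f 14 16 4
f 15 1 17
f 15 17 16
f 16 17 18
f 16 18 4
f 17 1 19
f 17 19 18
f 18 19 20
f 18 20 4
f 19 1 21
f 19 21 20
f 20 21 22
f 20 22 4
f 21 1 2
f 21 2 22
f 22 2 3
f 22 3 4
f 23 34 28
f 23 28 24
f 23 24 30
f 23 30 33
f 23 33 34
f 24 28 32
f 28 34 27
f 34 33 25
f 33 30 29
f 30 24 31
f 26 32 27
f 26 27 25
f 26 25 29
f 26 29 31
f 26 31 32
f 27 32 28
f 25 27 34
f 29 25 33
f 31 29 30
f 32 31 24
f 36 35 38
f 36 38 37
f 38 35 39
f 38 39 37
f 39 35 40
f 39 40 37
f 40 35 41
f 40 41 37
f 41 35 42
f 41 42 37
f 42 35 43
f 42 43 37
f 43 35 44
f 43 44 37
f 44 35 45
f 44 45 37
f 45 35 46
f 45 46 37
f 46 35 47
f 46 47 37
f 47 35 48
f 47 48 37
f 48 35 49
f 48 49 37
f 49 35 50
f 49 50 37
f 50 35 51
f 50 51 37
f 51 35 36
f 51 36 37

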